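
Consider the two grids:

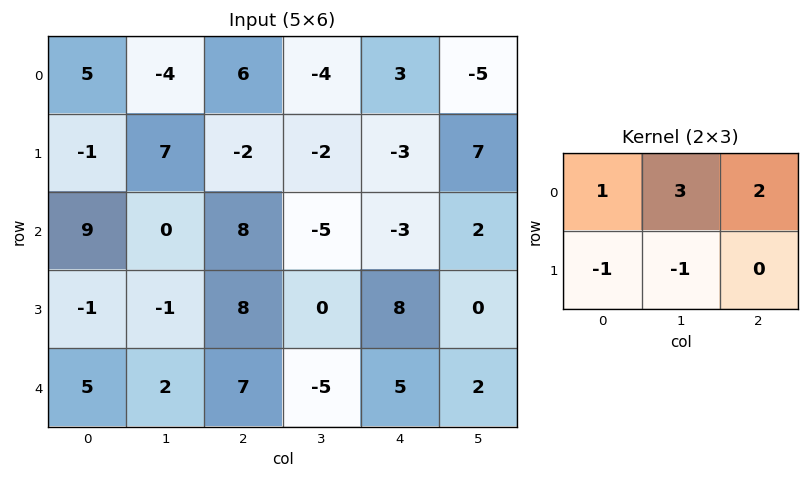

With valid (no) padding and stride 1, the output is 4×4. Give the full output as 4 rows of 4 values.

-1 1 4 0
7 -11 -17 11
27 7 -21 -18
5 14 22 24

Output[0,0]: The receptive field on the input at this output position is [5 -4 6 / -1 7 -2]. Elementwise product with the kernel and sum: 5·1 + -4·3 + 6·2 + -1·-1 + 7·-1.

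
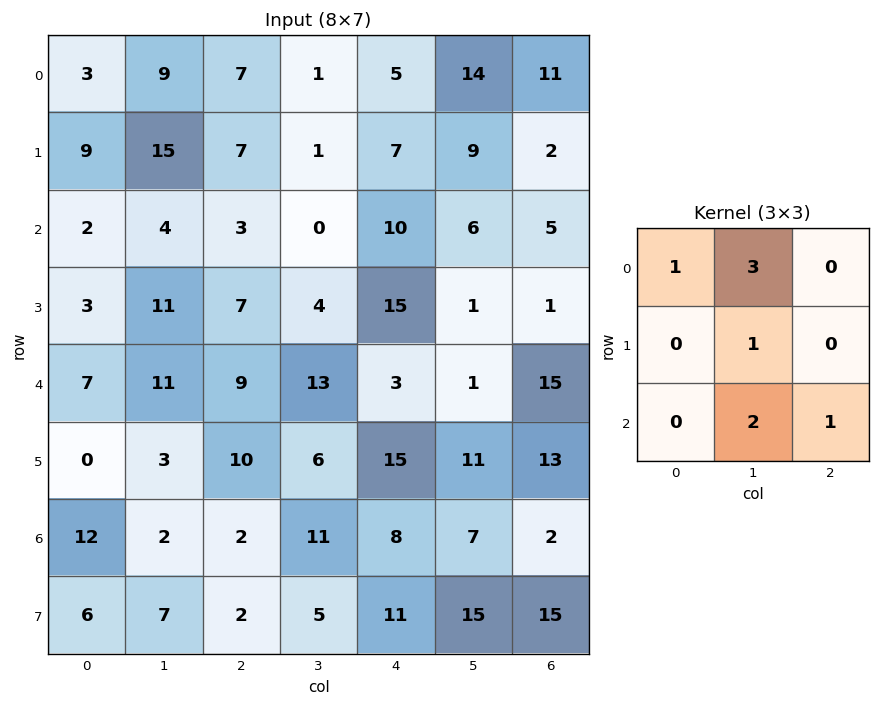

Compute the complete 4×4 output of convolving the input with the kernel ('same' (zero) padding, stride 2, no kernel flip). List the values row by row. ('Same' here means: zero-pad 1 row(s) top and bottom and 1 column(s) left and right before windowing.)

36 22 28 15
46 57 63 22
19 67 93 45
31 44 96 82

Output[0,0]: The receptive field on the zero-padded input at this output position is [0 0 0 / 0 3 9 / 0 9 15]. Elementwise product with the kernel and sum: 0·1 + 0·3 + 3·1 + 9·2 + 15·1.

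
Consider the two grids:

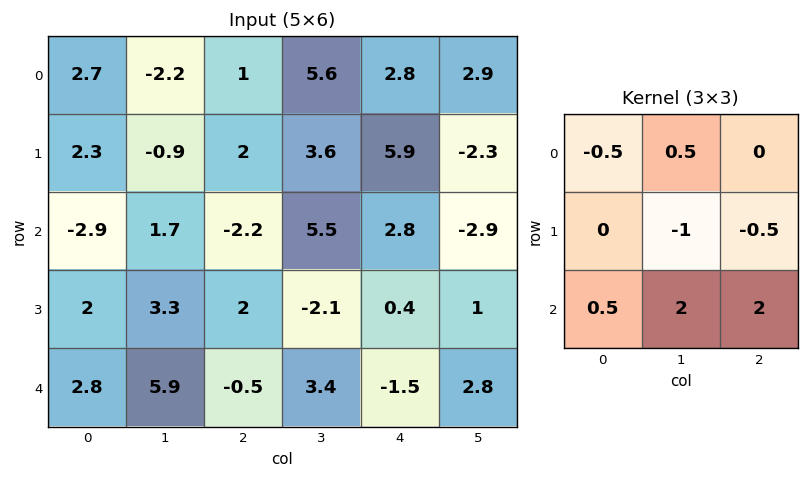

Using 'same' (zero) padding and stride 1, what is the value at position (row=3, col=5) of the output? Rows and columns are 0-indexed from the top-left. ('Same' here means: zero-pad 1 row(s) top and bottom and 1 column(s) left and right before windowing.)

1

The receptive field on the zero-padded input at this output position is [2.8 -2.9 0 / 0.4 1 0 / -1.5 2.8 0]. Elementwise product with the kernel and sum: 2.8·-0.5 + -2.9·0.5 + 1·-1 + 0·-0.5 + -1.5·0.5 + 2.8·2 + 0·2.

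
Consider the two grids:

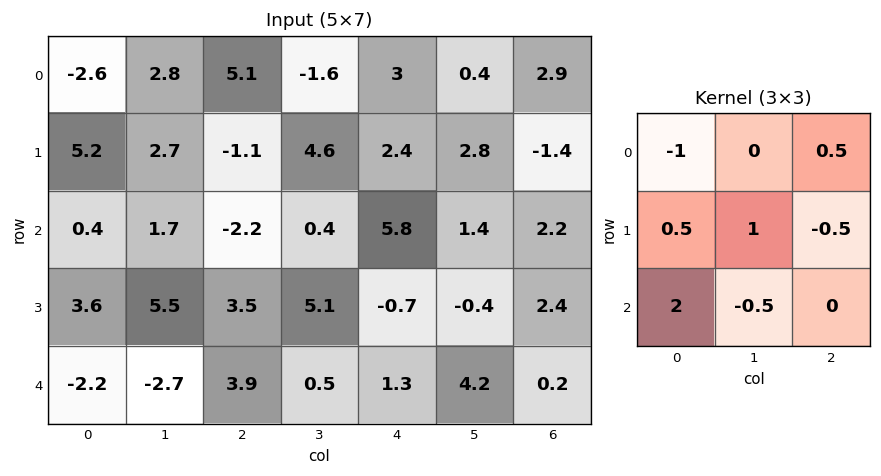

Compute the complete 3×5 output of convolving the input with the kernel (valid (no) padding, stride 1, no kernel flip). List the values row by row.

10.95 -1.15 -5.35 3 14.05
1.7 7.3 3.15 12.65 -1.1
1 -5.15 19.85 2.7 -6.15

Output[0,0]: The receptive field on the input at this output position is [-2.6 2.8 5.1 / 5.2 2.7 -1.1 / 0.4 1.7 -2.2]. Elementwise product with the kernel and sum: -2.6·-1 + 5.1·0.5 + 5.2·0.5 + 2.7·1 + -1.1·-0.5 + 0.4·2 + 1.7·-0.5.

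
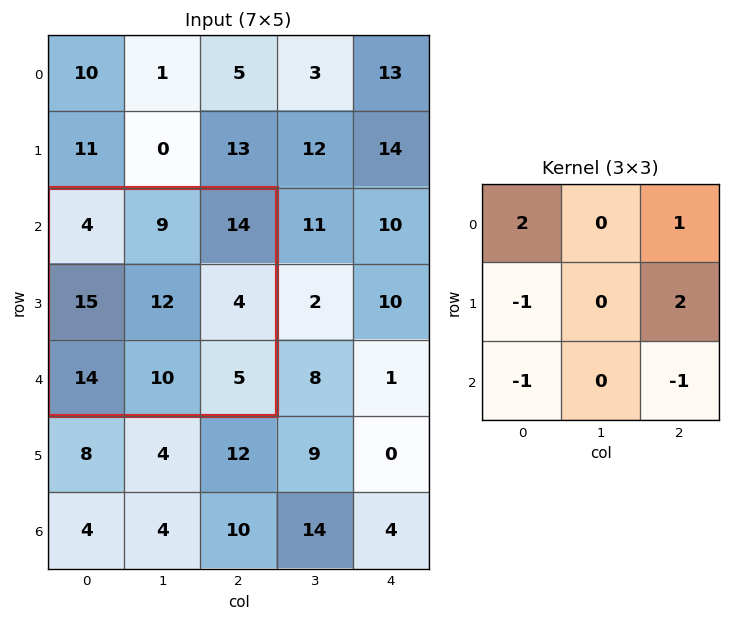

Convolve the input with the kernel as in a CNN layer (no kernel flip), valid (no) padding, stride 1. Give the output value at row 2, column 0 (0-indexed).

The receptive field on the input at this output position is [4 9 14 / 15 12 4 / 14 10 5]. Elementwise product with the kernel and sum: 4·2 + 14·1 + 15·-1 + 4·2 + 14·-1 + 5·-1.

-4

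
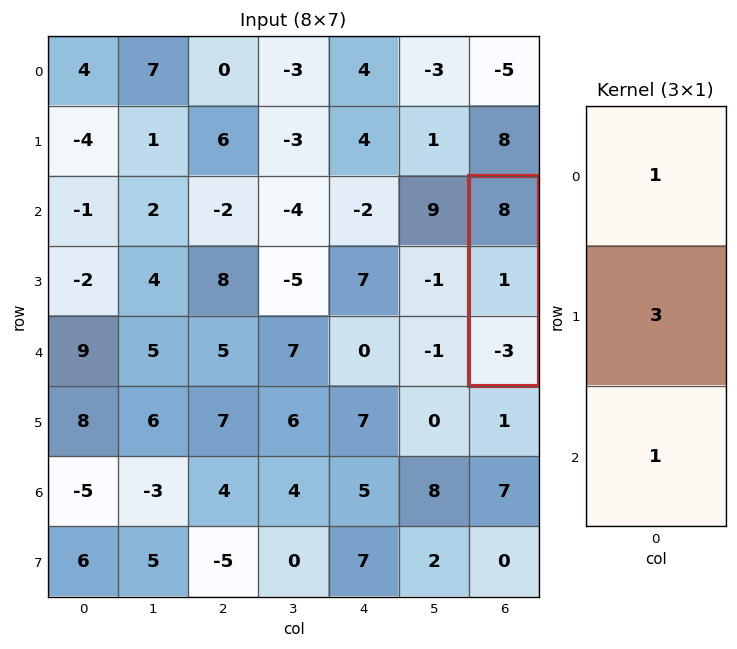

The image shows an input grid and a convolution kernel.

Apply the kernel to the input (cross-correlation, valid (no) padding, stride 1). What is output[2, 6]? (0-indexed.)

The receptive field on the input at this output position is [8 / 1 / -3]. Elementwise product with the kernel and sum: 8·1 + 1·3 + -3·1.

8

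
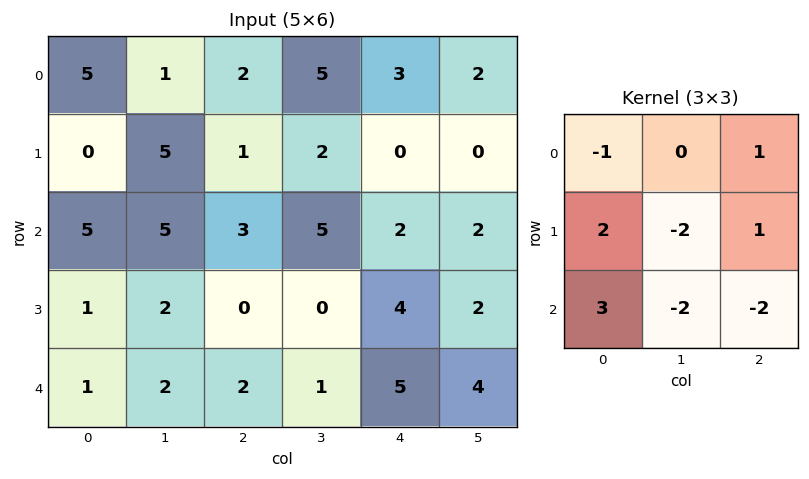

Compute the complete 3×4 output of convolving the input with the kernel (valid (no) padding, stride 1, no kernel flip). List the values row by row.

Output[0,0]: The receptive field on the input at this output position is [5 1 2 / 0 5 1 / 5 5 3]. Elementwise product with the kernel and sum: 5·-1 + 2·1 + 0·2 + 5·-2 + 1·1 + 5·3 + 5·-2 + 3·-2.
Output[0,1]: The receptive field on the input at this output position is [1 2 5 / 5 1 2 / 5 3 5]. Elementwise product with the kernel and sum: 1·-1 + 5·1 + 5·2 + 1·-2 + 2·1 + 5·3 + 3·-2 + 5·-2.

-13 13 -6 8
3 12 -11 -6
-9 4 -3 -24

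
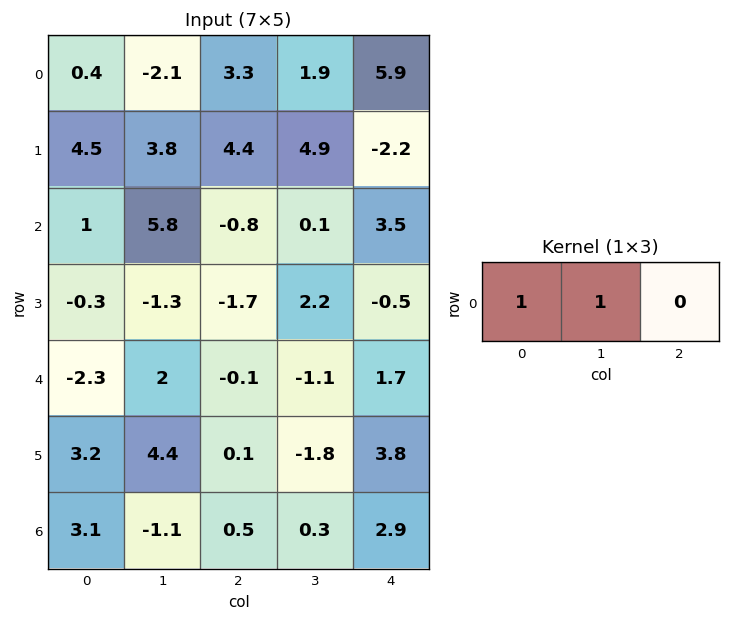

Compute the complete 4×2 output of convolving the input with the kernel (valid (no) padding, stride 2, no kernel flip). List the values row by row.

-1.7 5.2
6.8 -0.7
-0.3 -1.2
2 0.8

Output[0,0]: The receptive field on the input at this output position is [0.4 -2.1 3.3]. Elementwise product with the kernel and sum: 0.4·1 + -2.1·1.
Output[0,1]: The receptive field on the input at this output position is [3.3 1.9 5.9]. Elementwise product with the kernel and sum: 3.3·1 + 1.9·1.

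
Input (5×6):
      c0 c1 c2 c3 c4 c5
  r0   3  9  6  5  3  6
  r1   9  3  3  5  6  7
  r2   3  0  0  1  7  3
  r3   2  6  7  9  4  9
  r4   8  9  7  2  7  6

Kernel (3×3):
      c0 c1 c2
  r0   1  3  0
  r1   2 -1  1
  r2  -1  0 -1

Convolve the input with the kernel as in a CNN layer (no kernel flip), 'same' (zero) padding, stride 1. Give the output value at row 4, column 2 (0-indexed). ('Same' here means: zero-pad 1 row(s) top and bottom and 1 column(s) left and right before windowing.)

40

The receptive field on the zero-padded input at this output position is [6 7 9 / 9 7 2 / 0 0 0]. Elementwise product with the kernel and sum: 6·1 + 7·3 + 9·2 + 7·-1 + 2·1 + 0·-1 + 0·-1.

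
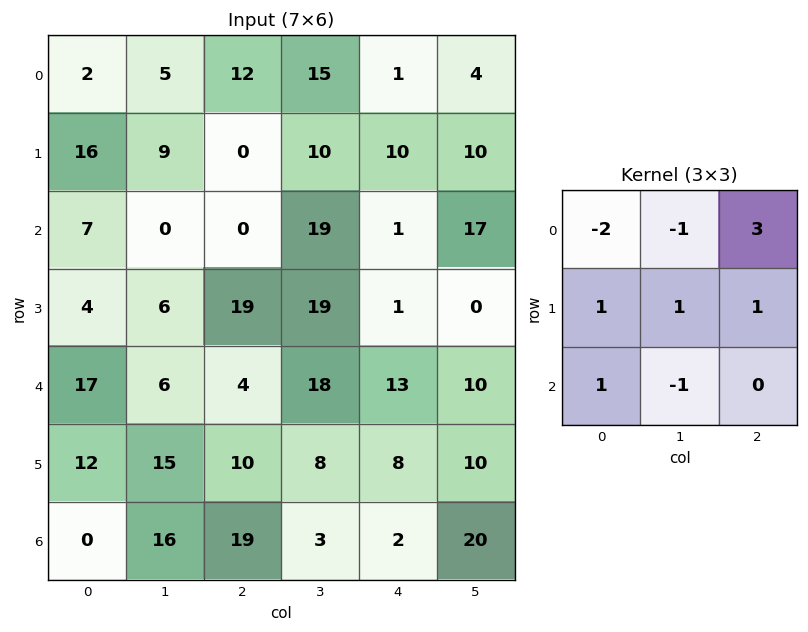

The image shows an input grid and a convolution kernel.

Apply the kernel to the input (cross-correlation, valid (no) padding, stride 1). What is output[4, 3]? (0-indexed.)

The receptive field on the input at this output position is [18 13 10 / 8 8 10 / 3 2 20]. Elementwise product with the kernel and sum: 18·-2 + 13·-1 + 10·3 + 8·1 + 8·1 + 10·1 + 3·1 + 2·-1.

8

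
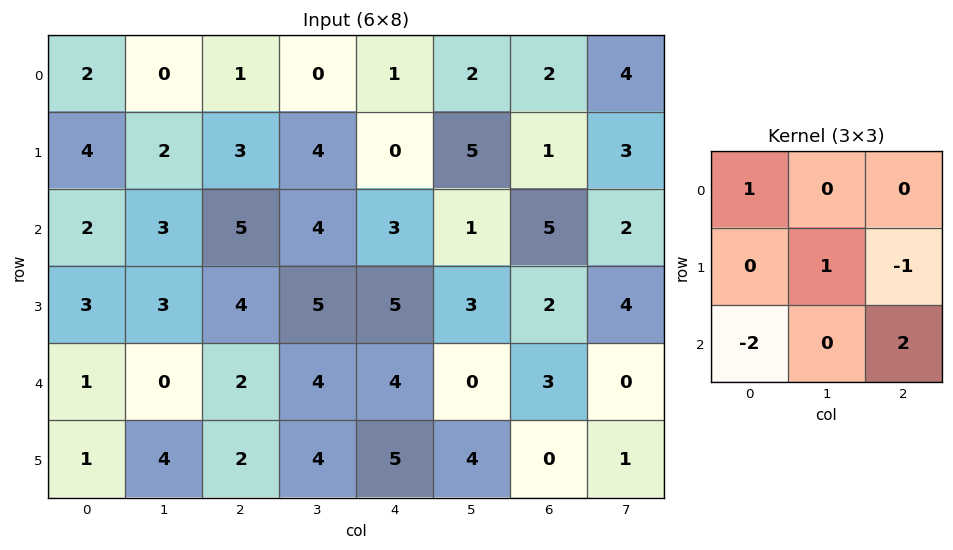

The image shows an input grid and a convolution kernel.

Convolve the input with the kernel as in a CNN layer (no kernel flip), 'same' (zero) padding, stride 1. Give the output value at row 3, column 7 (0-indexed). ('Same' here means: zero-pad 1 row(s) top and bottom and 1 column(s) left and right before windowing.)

The receptive field on the zero-padded input at this output position is [5 2 0 / 2 4 0 / 3 0 0]. Elementwise product with the kernel and sum: 5·1 + 4·1 + 0·-1 + 3·-2 + 0·2.

3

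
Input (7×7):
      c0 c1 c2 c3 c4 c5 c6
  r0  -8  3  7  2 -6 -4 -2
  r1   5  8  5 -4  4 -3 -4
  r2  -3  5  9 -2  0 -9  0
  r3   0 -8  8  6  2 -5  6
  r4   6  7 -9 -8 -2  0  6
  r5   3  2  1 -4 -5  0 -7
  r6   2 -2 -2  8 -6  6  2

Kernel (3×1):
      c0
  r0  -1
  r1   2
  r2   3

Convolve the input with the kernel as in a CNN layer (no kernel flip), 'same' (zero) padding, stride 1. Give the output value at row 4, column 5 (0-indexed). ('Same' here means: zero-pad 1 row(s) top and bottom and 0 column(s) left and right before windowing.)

5

The receptive field on the zero-padded input at this output position is [-5 / 0 / 0]. Elementwise product with the kernel and sum: -5·-1 + 0·2 + 0·3.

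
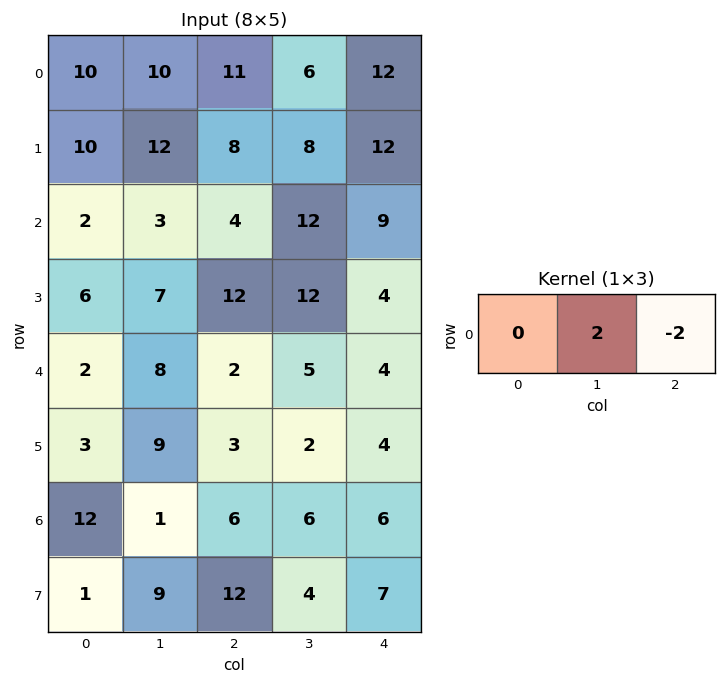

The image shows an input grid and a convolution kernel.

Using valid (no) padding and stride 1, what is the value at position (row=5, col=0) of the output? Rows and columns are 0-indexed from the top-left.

The receptive field on the input at this output position is [3 9 3]. Elementwise product with the kernel and sum: 9·2 + 3·-2.

12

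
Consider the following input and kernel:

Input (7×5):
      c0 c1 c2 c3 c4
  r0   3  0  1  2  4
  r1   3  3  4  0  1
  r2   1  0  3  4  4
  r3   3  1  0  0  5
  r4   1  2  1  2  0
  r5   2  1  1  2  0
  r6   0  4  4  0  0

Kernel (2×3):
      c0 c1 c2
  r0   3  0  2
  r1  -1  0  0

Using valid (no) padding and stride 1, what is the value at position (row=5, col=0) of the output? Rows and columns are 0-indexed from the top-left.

8

The receptive field on the input at this output position is [2 1 1 / 0 4 4]. Elementwise product with the kernel and sum: 2·3 + 1·2 + 0·-1.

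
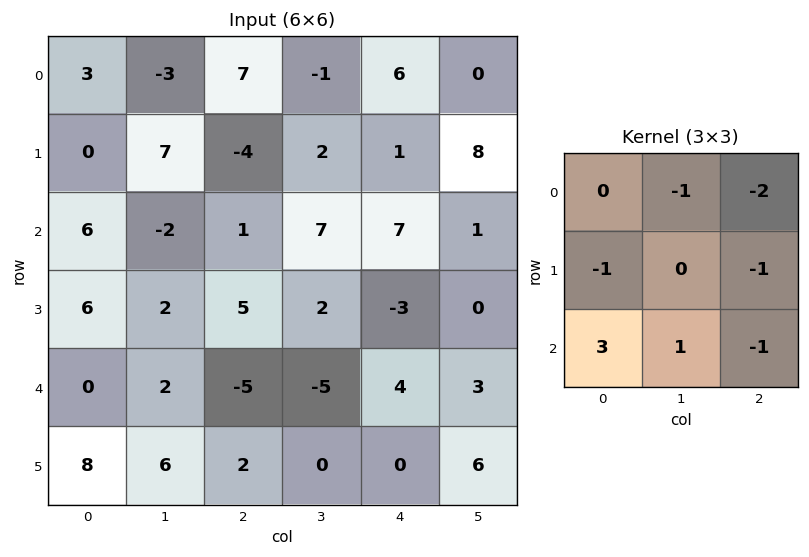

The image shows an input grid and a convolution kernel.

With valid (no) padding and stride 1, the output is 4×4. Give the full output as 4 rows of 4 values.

Output[0,0]: The receptive field on the input at this output position is [3 -3 7 / 0 7 -4 / 6 -2 1]. Elementwise product with the kernel and sum: -3·-1 + 7·-2 + 0·-1 + -4·-1 + 6·3 + -2·1 + 1·-1.

8 -26 -5 11
9 4 8 -22
-4 -13 -47 -25
21 14 11 -1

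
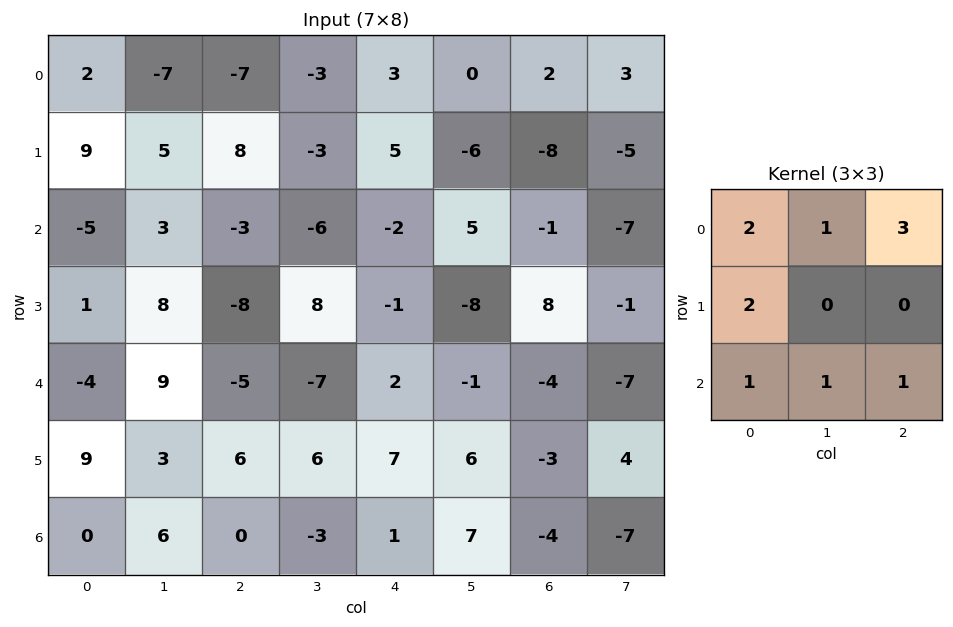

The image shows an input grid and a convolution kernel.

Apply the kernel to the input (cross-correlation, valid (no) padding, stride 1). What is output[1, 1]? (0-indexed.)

The receptive field on the input at this output position is [5 8 -3 / 3 -3 -6 / 8 -8 8]. Elementwise product with the kernel and sum: 5·2 + 8·1 + -3·3 + 3·2 + 8·1 + -8·1 + 8·1.

23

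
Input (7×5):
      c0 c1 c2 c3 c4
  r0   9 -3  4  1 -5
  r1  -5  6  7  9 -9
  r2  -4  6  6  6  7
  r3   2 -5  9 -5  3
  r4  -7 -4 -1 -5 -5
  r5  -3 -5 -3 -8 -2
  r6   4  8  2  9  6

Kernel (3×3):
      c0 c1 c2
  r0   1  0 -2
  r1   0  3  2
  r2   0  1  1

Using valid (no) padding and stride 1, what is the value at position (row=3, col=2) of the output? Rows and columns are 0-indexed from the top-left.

-32

The receptive field on the input at this output position is [9 -5 3 / -1 -5 -5 / -3 -8 -2]. Elementwise product with the kernel and sum: 9·1 + 3·-2 + -5·3 + -5·2 + -8·1 + -2·1.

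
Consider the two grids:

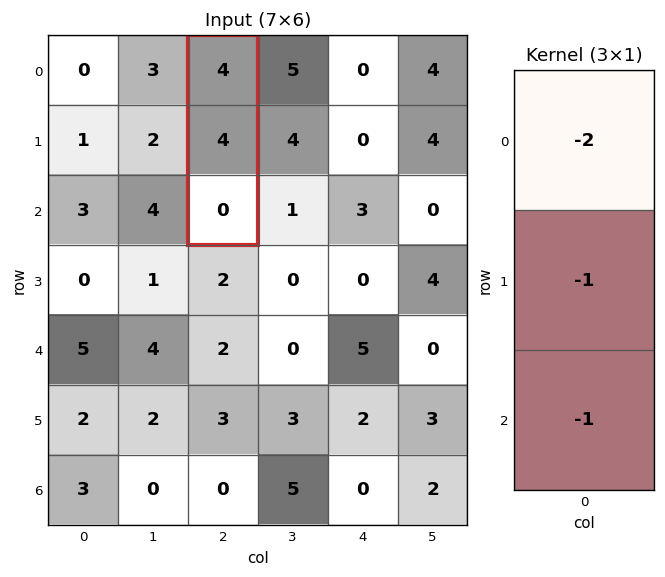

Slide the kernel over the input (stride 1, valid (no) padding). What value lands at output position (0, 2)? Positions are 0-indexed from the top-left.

The receptive field on the input at this output position is [4 / 4 / 0]. Elementwise product with the kernel and sum: 4·-2 + 4·-1 + 0·-1.

-12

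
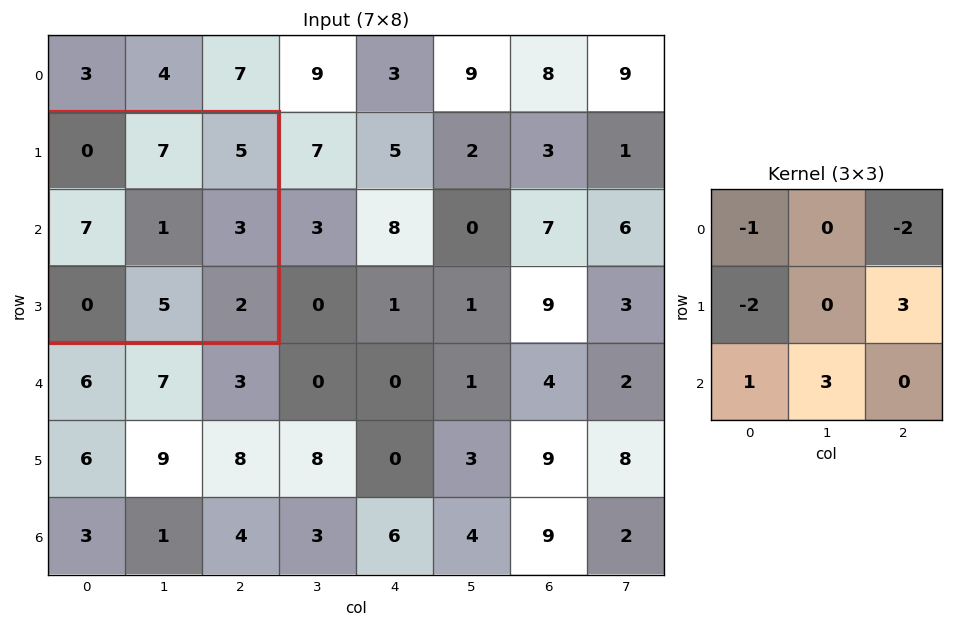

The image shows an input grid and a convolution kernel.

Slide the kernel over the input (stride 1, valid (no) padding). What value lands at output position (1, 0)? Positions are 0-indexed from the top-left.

0

The receptive field on the input at this output position is [0 7 5 / 7 1 3 / 0 5 2]. Elementwise product with the kernel and sum: 0·-1 + 5·-2 + 7·-2 + 3·3 + 0·1 + 5·3.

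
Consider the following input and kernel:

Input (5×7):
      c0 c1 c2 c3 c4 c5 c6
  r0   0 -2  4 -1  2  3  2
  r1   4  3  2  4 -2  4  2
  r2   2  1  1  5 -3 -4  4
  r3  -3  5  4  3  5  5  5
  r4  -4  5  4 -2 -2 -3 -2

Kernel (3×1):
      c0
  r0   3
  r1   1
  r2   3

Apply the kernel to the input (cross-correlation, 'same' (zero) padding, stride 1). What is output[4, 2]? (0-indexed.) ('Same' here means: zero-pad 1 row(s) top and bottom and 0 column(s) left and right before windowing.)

The receptive field on the zero-padded input at this output position is [4 / 4 / 0]. Elementwise product with the kernel and sum: 4·3 + 4·1 + 0·3.

16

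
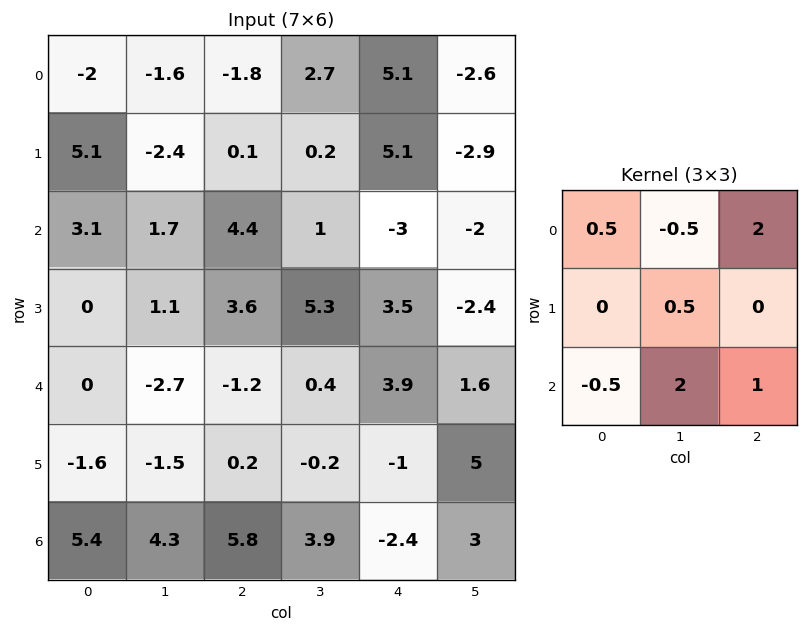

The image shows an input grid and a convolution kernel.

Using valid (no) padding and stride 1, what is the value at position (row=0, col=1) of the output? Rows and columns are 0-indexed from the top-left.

The receptive field on the input at this output position is [-1.6 -1.8 2.7 / -2.4 0.1 0.2 / 1.7 4.4 1]. Elementwise product with the kernel and sum: -1.6·0.5 + -1.8·-0.5 + 2.7·2 + 0.1·0.5 + 1.7·-0.5 + 4.4·2 + 1·1.

14.5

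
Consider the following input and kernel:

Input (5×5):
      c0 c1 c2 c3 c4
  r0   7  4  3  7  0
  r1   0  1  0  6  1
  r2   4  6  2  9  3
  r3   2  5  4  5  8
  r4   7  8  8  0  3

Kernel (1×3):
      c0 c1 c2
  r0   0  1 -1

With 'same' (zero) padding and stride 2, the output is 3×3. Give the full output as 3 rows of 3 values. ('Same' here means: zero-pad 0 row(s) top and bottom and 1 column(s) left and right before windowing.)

3 -4 0
-2 -7 3
-1 8 3

Output[0,0]: The receptive field on the zero-padded input at this output position is [0 7 4]. Elementwise product with the kernel and sum: 7·1 + 4·-1.
Output[0,1]: The receptive field on the zero-padded input at this output position is [4 3 7]. Elementwise product with the kernel and sum: 3·1 + 7·-1.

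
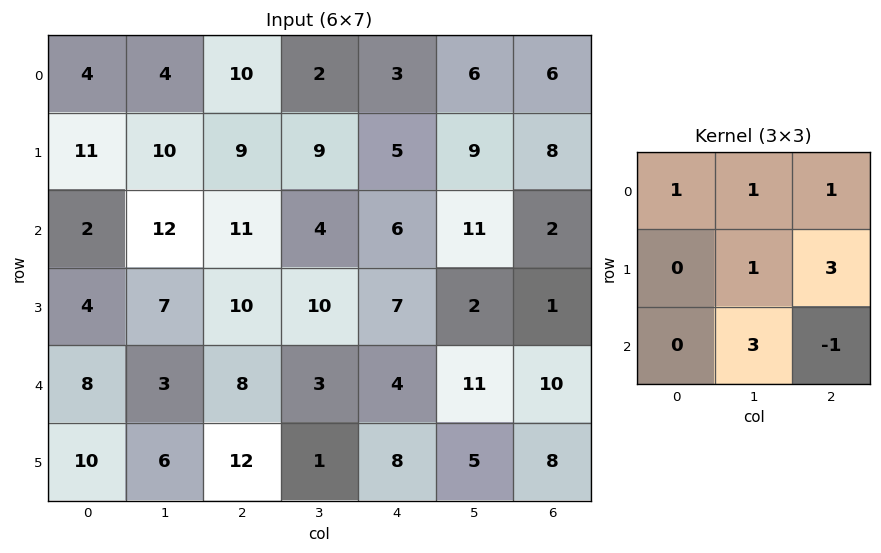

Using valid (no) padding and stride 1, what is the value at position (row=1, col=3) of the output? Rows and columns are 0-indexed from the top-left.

The receptive field on the input at this output position is [9 5 9 / 4 6 11 / 10 7 2]. Elementwise product with the kernel and sum: 9·1 + 5·1 + 9·1 + 6·1 + 11·3 + 7·3 + 2·-1.

81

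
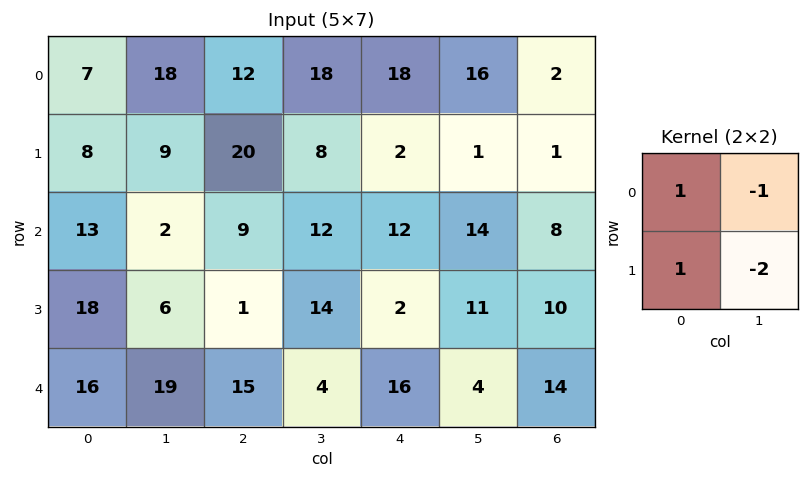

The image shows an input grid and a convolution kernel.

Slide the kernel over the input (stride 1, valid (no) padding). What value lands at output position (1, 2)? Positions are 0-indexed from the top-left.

-3

The receptive field on the input at this output position is [20 8 / 9 12]. Elementwise product with the kernel and sum: 20·1 + 8·-1 + 9·1 + 12·-2.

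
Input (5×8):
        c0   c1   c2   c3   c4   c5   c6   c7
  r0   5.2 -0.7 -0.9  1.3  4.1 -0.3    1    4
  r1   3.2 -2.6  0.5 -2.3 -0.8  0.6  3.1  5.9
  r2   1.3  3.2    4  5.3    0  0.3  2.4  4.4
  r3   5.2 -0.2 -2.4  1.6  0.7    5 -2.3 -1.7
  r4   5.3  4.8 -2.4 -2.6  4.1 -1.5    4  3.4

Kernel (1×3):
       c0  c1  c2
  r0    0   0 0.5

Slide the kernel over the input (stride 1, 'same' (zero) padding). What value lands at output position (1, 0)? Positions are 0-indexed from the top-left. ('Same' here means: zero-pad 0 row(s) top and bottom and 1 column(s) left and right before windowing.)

The receptive field on the zero-padded input at this output position is [0 3.2 -2.6]. Elementwise product with the kernel and sum: -2.6·0.5.

-1.3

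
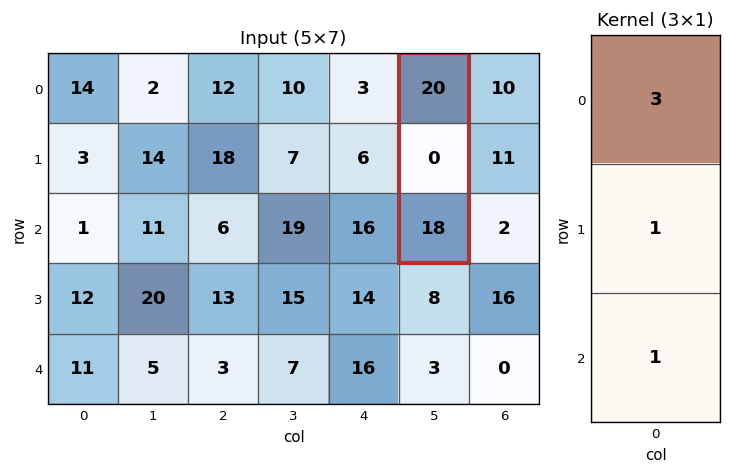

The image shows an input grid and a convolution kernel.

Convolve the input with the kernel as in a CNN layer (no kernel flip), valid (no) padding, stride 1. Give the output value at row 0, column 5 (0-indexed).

The receptive field on the input at this output position is [20 / 0 / 18]. Elementwise product with the kernel and sum: 20·3 + 0·1 + 18·1.

78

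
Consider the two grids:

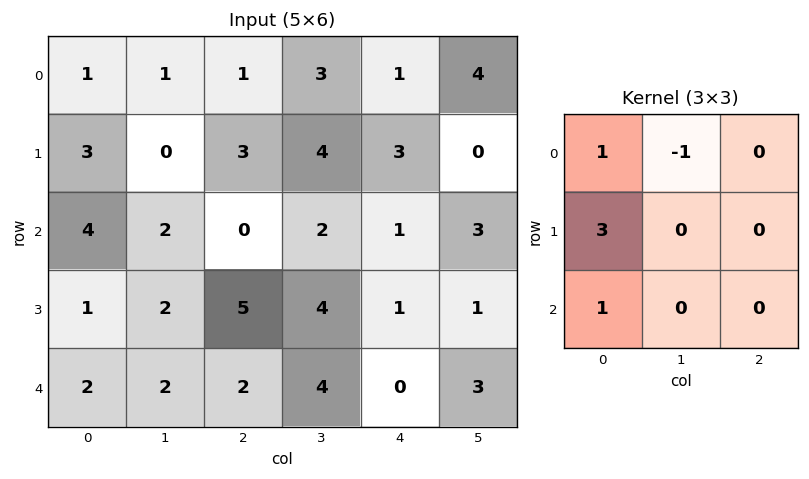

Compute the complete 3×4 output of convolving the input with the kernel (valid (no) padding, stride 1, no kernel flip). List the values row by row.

Output[0,0]: The receptive field on the input at this output position is [1 1 1 / 3 0 3 / 4 2 0]. Elementwise product with the kernel and sum: 1·1 + 1·-1 + 3·3 + 4·1.
Output[0,1]: The receptive field on the input at this output position is [1 1 3 / 0 3 4 / 2 0 2]. Elementwise product with the kernel and sum: 1·1 + 1·-1 + 0·3 + 2·1.

13 2 7 16
16 5 4 11
7 10 15 17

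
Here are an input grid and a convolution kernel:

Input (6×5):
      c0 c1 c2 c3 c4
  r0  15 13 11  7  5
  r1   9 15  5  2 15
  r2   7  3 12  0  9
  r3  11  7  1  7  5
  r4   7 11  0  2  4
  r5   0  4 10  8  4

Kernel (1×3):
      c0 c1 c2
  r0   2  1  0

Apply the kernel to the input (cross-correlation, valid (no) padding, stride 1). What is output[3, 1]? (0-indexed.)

The receptive field on the input at this output position is [7 1 7]. Elementwise product with the kernel and sum: 7·2 + 1·1.

15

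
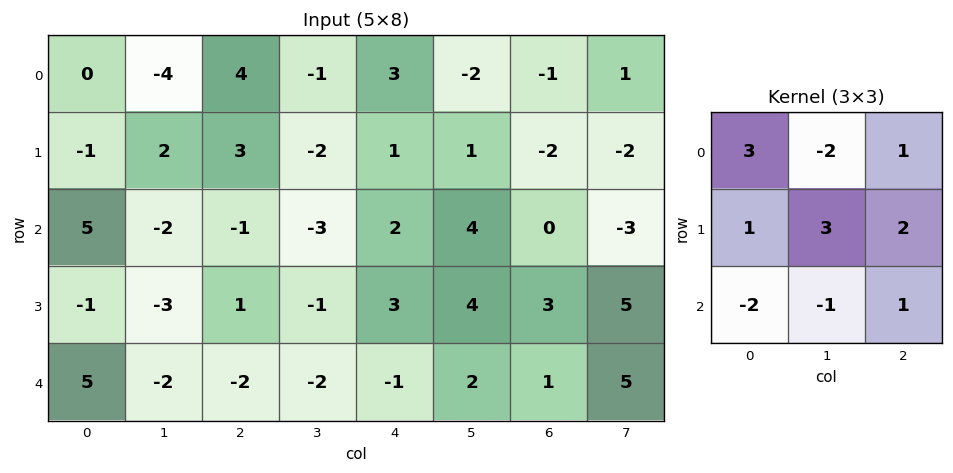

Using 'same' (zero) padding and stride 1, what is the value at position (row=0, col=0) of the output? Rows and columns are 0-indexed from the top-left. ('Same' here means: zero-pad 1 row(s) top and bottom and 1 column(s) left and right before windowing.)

The receptive field on the zero-padded input at this output position is [0 0 0 / 0 0 -4 / 0 -1 2]. Elementwise product with the kernel and sum: 0·3 + 0·-2 + 0·1 + 0·1 + 0·3 + -4·2 + 0·-2 + -1·-1 + 2·1.

-5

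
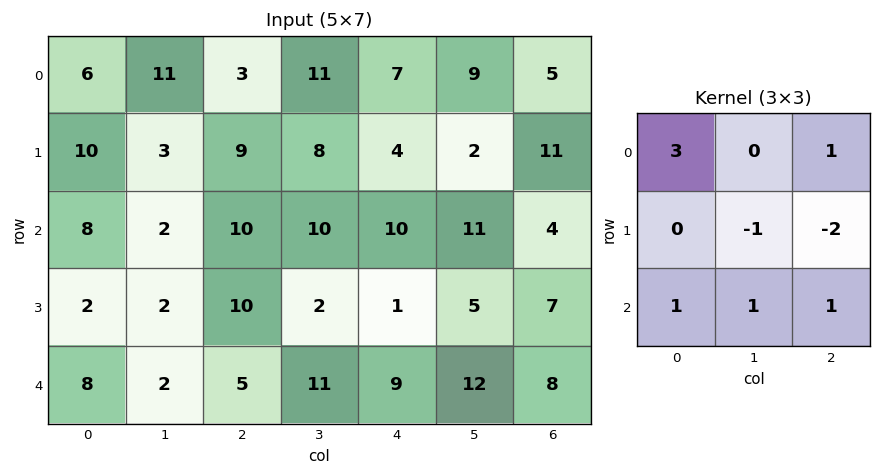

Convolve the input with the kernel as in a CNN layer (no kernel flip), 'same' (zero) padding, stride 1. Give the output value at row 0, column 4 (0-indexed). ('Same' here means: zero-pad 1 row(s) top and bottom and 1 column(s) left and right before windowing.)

The receptive field on the zero-padded input at this output position is [0 0 0 / 11 7 9 / 8 4 2]. Elementwise product with the kernel and sum: 0·3 + 0·1 + 7·-1 + 9·-2 + 8·1 + 4·1 + 2·1.

-11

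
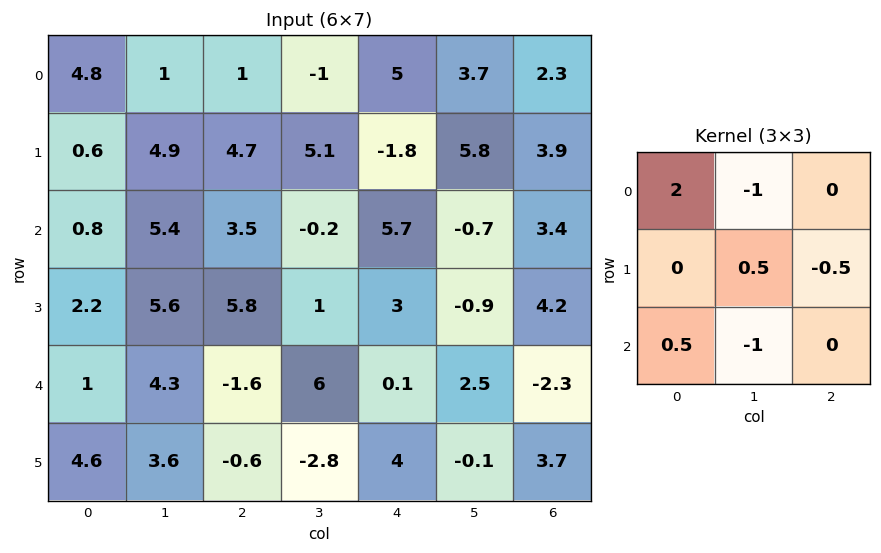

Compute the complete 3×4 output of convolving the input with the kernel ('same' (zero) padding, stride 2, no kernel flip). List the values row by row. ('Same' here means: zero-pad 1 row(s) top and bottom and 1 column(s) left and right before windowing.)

1.3 -1.25 5 0.15
-5.1 3.95 12.7 4.75
-8.45 4 -7.6 -10.9

Output[0,0]: The receptive field on the zero-padded input at this output position is [0 0 0 / 0 4.8 1 / 0 0.6 4.9]. Elementwise product with the kernel and sum: 0·2 + 0·-1 + 4.8·0.5 + 1·-0.5 + 0·0.5 + 0.6·-1.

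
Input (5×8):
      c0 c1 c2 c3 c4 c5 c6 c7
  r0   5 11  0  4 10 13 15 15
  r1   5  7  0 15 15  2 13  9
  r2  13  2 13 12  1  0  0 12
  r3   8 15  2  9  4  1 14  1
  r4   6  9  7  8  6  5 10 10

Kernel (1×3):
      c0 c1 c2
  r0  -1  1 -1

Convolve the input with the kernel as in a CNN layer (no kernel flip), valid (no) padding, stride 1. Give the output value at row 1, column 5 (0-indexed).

2

The receptive field on the input at this output position is [2 13 9]. Elementwise product with the kernel and sum: 2·-1 + 13·1 + 9·-1.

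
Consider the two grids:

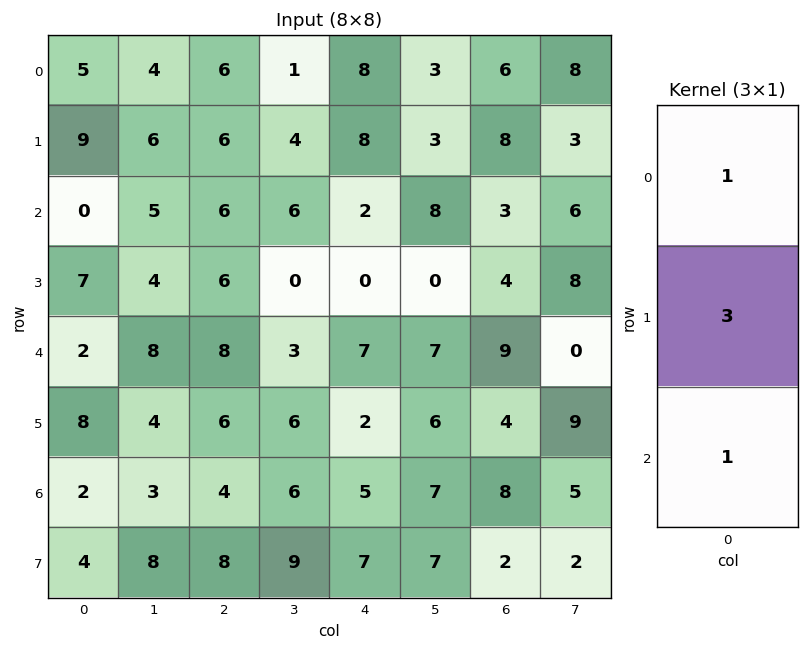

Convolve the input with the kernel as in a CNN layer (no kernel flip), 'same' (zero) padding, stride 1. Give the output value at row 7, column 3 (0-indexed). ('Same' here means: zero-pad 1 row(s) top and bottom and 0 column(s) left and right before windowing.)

33

The receptive field on the zero-padded input at this output position is [6 / 9 / 0]. Elementwise product with the kernel and sum: 6·1 + 9·3 + 0·1.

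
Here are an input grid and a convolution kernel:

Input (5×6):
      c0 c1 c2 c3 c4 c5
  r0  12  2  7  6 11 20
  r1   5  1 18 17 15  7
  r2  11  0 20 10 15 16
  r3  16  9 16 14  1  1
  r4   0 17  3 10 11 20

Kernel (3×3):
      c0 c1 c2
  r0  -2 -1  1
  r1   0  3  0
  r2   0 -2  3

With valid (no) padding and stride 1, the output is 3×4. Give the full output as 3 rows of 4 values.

44 39 67 60
37 67 -33 4
0 62 20 22

Output[0,0]: The receptive field on the input at this output position is [12 2 7 / 5 1 18 / 11 0 20]. Elementwise product with the kernel and sum: 12·-2 + 2·-1 + 7·1 + 1·3 + 0·-2 + 20·3.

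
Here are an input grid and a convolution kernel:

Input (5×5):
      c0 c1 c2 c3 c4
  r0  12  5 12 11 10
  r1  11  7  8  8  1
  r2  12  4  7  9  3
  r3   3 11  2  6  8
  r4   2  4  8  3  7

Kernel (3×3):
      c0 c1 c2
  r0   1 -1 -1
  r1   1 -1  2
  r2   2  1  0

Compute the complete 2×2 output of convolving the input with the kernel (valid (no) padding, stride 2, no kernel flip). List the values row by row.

Output[0,0]: The receptive field on the input at this output position is [12 5 12 / 11 7 8 / 12 4 7]. Elementwise product with the kernel and sum: 12·1 + 5·-1 + 12·-1 + 11·1 + 7·-1 + 8·2 + 12·2 + 4·1.

43 16
5 26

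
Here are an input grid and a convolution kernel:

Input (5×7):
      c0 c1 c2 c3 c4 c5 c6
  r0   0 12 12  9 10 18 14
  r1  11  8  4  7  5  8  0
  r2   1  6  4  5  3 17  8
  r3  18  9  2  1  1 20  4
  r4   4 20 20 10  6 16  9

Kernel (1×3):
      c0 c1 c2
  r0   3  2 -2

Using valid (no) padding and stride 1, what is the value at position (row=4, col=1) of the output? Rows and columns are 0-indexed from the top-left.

The receptive field on the input at this output position is [20 20 10]. Elementwise product with the kernel and sum: 20·3 + 20·2 + 10·-2.

80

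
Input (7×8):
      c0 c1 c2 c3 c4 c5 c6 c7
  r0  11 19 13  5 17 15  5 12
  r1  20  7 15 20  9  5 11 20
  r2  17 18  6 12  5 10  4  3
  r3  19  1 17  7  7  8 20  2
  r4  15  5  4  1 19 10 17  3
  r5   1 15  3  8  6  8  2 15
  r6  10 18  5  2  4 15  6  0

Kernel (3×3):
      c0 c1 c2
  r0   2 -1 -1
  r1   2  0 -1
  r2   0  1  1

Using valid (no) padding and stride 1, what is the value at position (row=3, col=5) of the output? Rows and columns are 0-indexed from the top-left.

The receptive field on the input at this output position is [8 20 2 / 10 17 3 / 8 2 15]. Elementwise product with the kernel and sum: 8·2 + 20·-1 + 2·-1 + 10·2 + 3·-1 + 2·1 + 15·1.

28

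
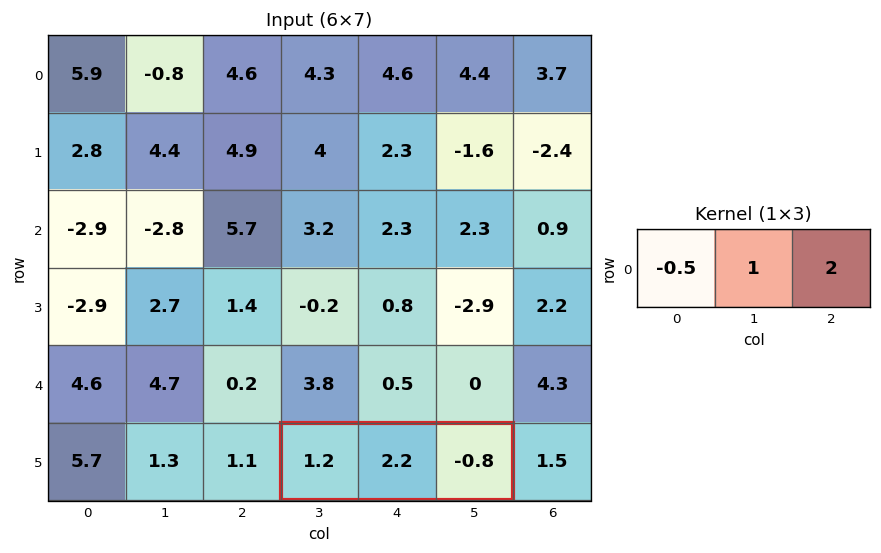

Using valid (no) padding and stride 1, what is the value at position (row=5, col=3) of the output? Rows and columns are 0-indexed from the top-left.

The receptive field on the input at this output position is [1.2 2.2 -0.8]. Elementwise product with the kernel and sum: 1.2·-0.5 + 2.2·1 + -0.8·2.

0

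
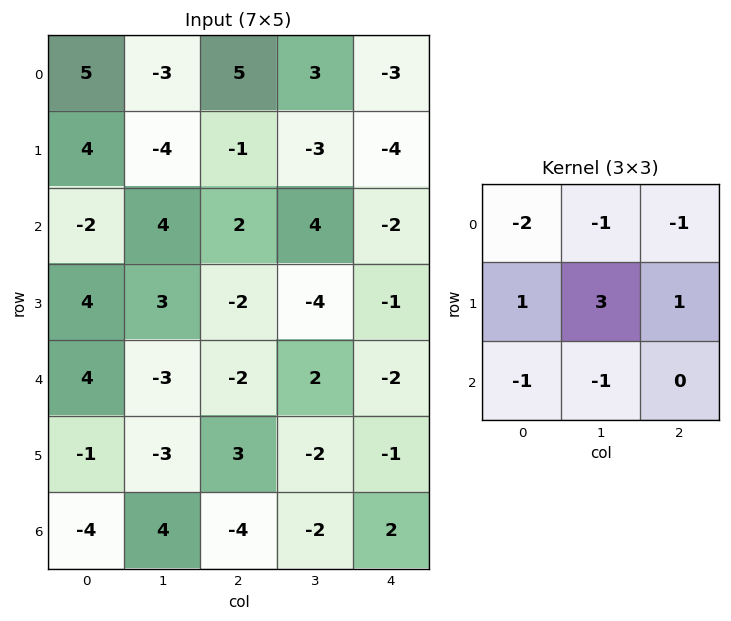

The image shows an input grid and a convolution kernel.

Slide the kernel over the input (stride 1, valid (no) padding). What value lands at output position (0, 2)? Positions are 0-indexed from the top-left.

-30

The receptive field on the input at this output position is [5 3 -3 / -1 -3 -4 / 2 4 -2]. Elementwise product with the kernel and sum: 5·-2 + 3·-1 + -3·-1 + -1·1 + -3·3 + -4·1 + 2·-1 + 4·-1.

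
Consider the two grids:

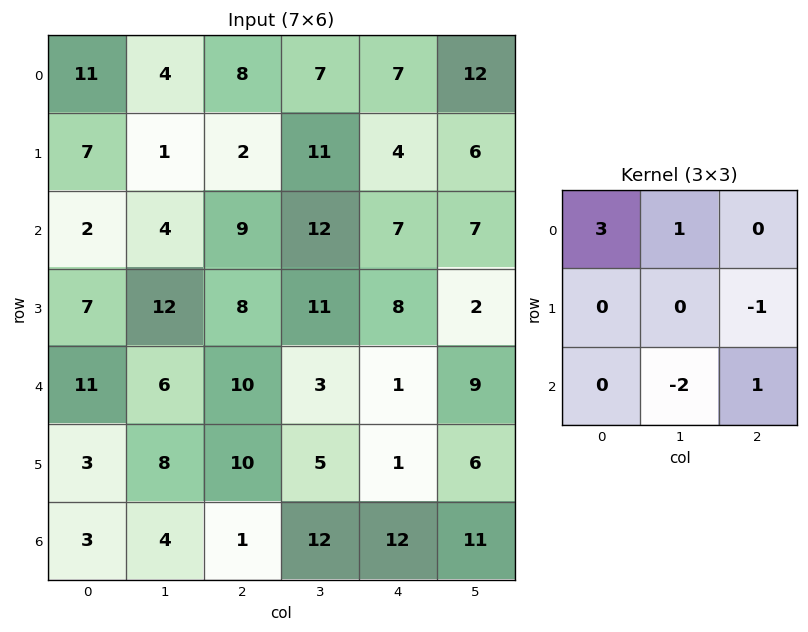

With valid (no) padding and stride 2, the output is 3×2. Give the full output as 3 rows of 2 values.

Output[0,0]: The receptive field on the input at this output position is [11 4 8 / 7 1 2 / 2 4 9]. Elementwise product with the kernel and sum: 11·3 + 4·1 + 2·-1 + 4·-2 + 9·1.
Output[0,1]: The receptive field on the input at this output position is [8 7 7 / 2 11 4 / 9 12 7]. Elementwise product with the kernel and sum: 8·3 + 7·1 + 4·-1 + 12·-2 + 7·1.

36 10
0 26
22 20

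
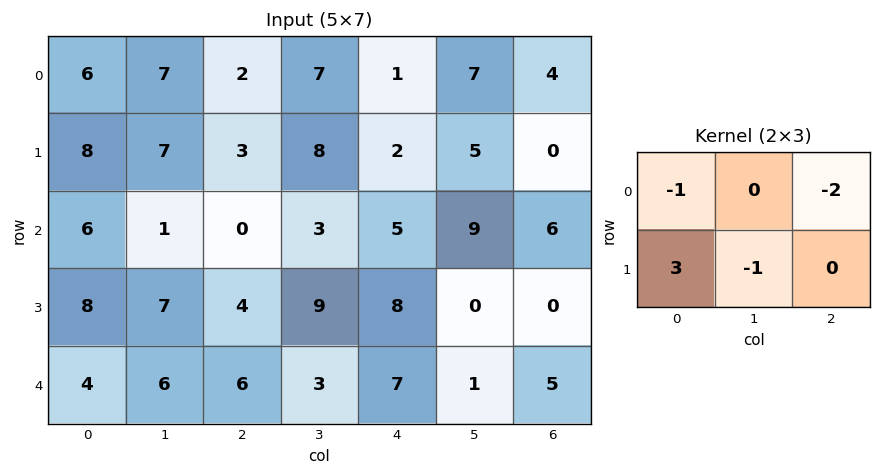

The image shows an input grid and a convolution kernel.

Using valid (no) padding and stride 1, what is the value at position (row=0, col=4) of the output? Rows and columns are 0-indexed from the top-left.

The receptive field on the input at this output position is [1 7 4 / 2 5 0]. Elementwise product with the kernel and sum: 1·-1 + 4·-2 + 2·3 + 5·-1.

-8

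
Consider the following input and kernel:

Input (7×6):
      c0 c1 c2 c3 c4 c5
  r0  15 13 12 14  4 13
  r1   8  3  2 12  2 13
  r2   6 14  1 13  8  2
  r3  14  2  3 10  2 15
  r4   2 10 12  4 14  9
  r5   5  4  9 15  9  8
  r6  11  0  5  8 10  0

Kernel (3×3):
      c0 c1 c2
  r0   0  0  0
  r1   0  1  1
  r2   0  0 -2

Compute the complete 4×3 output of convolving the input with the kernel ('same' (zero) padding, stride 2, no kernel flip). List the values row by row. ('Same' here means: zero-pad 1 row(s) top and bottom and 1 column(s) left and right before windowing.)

Output[0,0]: The receptive field on the zero-padded input at this output position is [0 0 0 / 0 15 13 / 0 8 3]. Elementwise product with the kernel and sum: 15·1 + 13·1 + 3·-2.
Output[0,1]: The receptive field on the zero-padded input at this output position is [0 0 0 / 13 12 14 / 3 2 12]. Elementwise product with the kernel and sum: 12·1 + 14·1 + 12·-2.

22 2 -9
16 -6 -20
4 -14 7
11 13 10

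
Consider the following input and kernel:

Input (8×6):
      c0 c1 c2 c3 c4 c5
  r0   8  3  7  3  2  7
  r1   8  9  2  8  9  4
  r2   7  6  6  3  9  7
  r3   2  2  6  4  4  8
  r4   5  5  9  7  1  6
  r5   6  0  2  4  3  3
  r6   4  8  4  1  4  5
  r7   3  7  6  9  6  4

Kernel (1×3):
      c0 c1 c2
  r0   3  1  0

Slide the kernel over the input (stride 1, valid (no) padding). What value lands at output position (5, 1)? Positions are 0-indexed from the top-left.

2

The receptive field on the input at this output position is [0 2 4]. Elementwise product with the kernel and sum: 0·3 + 2·1.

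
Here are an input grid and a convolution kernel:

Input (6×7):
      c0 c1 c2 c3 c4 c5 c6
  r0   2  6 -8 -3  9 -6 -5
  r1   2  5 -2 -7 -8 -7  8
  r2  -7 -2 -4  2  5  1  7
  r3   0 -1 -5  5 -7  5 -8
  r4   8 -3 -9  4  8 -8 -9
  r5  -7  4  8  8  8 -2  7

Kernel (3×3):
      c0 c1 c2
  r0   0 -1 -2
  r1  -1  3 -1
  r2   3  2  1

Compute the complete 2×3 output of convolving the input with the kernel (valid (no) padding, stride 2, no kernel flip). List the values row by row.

Output[0,0]: The receptive field on the input at this output position is [2 6 -8 / 2 5 -2 / -7 -2 -4]. Elementwise product with the kernel and sum: 6·-1 + -8·-2 + 2·-1 + 5·3 + -2·-1 + -7·3 + -2·2 + -4·1.

-4 -29 19
21 4 14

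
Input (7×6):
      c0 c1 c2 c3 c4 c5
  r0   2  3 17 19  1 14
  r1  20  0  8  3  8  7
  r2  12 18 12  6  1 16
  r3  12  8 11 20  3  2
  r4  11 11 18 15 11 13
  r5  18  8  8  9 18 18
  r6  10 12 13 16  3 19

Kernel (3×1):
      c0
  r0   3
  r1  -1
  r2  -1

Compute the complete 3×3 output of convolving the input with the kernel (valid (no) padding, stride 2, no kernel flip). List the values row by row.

Output[0,0]: The receptive field on the input at this output position is [2 / 20 / 12]. Elementwise product with the kernel and sum: 2·3 + 20·-1 + 12·-1.

-26 31 -6
13 7 -11
5 33 12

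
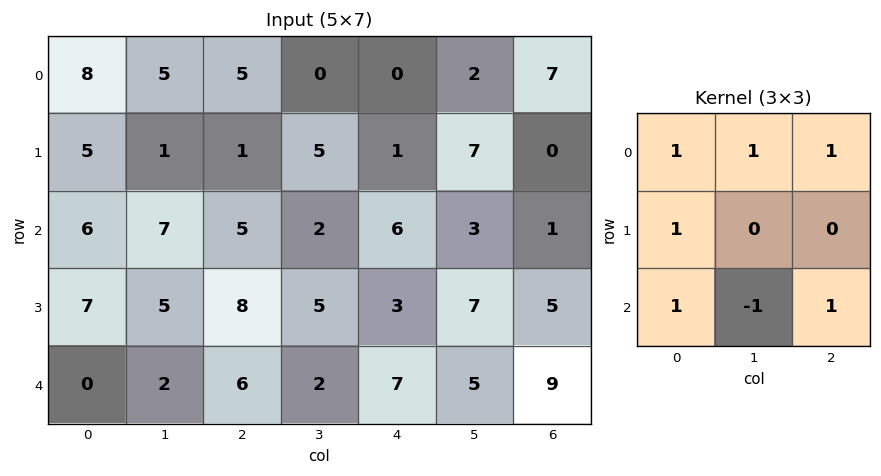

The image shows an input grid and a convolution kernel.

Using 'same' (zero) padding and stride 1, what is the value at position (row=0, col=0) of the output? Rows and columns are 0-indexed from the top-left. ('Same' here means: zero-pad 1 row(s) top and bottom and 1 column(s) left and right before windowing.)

-4

The receptive field on the zero-padded input at this output position is [0 0 0 / 0 8 5 / 0 5 1]. Elementwise product with the kernel and sum: 0·1 + 0·1 + 0·1 + 0·1 + 0·1 + 5·-1 + 1·1.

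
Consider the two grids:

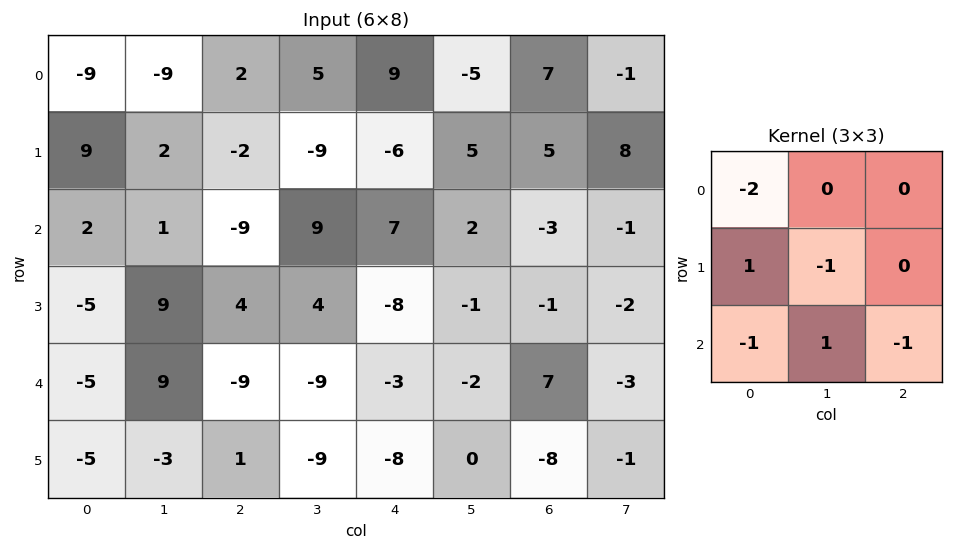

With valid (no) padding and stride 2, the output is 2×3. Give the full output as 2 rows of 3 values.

33 14 -31
5 21 -27

Output[0,0]: The receptive field on the input at this output position is [-9 -9 2 / 9 2 -2 / 2 1 -9]. Elementwise product with the kernel and sum: -9·-2 + 9·1 + 2·-1 + 2·-1 + 1·1 + -9·-1.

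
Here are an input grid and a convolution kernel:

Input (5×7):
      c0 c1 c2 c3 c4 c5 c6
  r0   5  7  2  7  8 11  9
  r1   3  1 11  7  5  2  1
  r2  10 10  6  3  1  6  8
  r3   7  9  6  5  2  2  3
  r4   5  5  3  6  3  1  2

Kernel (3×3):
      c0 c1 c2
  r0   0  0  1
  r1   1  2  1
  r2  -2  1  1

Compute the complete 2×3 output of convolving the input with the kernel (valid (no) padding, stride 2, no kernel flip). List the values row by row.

Output[0,0]: The receptive field on the input at this output position is [5 7 2 / 3 1 11 / 10 10 6]. Elementwise product with the kernel and sum: 2·1 + 3·1 + 1·2 + 11·1 + 10·-2 + 10·1 + 6·1.
Output[0,1]: The receptive field on the input at this output position is [2 7 8 / 11 7 5 / 6 3 1]. Elementwise product with the kernel and sum: 8·1 + 11·1 + 7·2 + 5·1 + 6·-2 + 3·1 + 1·1.

14 30 31
35 22 14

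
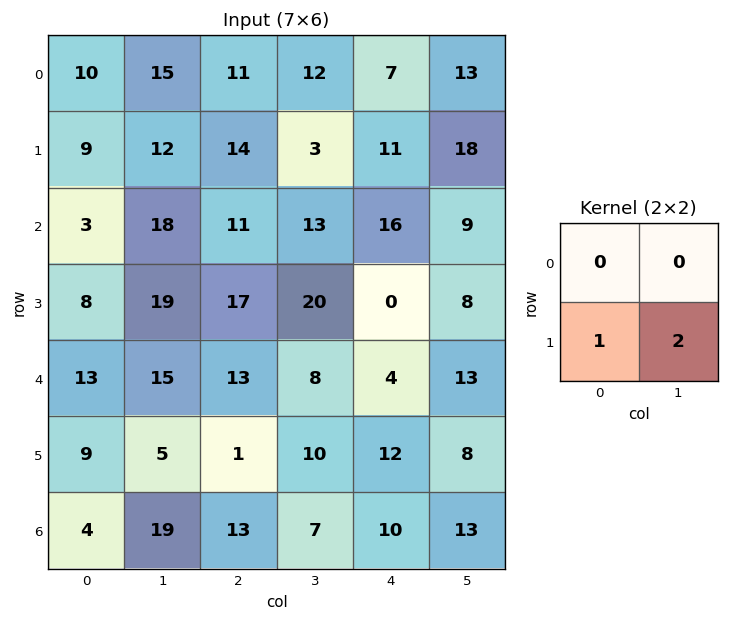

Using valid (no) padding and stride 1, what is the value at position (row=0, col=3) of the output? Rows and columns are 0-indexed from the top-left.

25

The receptive field on the input at this output position is [12 7 / 3 11]. Elementwise product with the kernel and sum: 3·1 + 11·2.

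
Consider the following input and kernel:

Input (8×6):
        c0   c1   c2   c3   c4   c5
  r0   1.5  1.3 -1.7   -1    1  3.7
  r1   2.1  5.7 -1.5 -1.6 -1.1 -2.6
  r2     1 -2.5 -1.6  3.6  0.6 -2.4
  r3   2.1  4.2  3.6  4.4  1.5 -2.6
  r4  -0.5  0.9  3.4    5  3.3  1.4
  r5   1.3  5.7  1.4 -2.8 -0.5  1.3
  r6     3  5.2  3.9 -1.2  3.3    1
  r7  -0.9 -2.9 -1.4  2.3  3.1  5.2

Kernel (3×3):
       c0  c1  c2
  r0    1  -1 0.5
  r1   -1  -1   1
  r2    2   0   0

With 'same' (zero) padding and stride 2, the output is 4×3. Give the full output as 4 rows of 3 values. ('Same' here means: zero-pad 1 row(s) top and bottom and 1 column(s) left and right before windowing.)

-0.2 10.8 0.5
-2.75 22.5 0.4
1.4 14.9 -10.9
3.75 -13.2 1.85

Output[0,0]: The receptive field on the zero-padded input at this output position is [0 0 0 / 0 1.5 1.3 / 0 2.1 5.7]. Elementwise product with the kernel and sum: 0·1 + 0·-1 + 0·0.5 + 0·-1 + 1.5·-1 + 1.3·1 + 0·2.
Output[0,1]: The receptive field on the zero-padded input at this output position is [0 0 0 / 1.3 -1.7 -1 / 5.7 -1.5 -1.6]. Elementwise product with the kernel and sum: 0·1 + 0·-1 + 0·0.5 + 1.3·-1 + -1.7·-1 + -1·1 + 5.7·2.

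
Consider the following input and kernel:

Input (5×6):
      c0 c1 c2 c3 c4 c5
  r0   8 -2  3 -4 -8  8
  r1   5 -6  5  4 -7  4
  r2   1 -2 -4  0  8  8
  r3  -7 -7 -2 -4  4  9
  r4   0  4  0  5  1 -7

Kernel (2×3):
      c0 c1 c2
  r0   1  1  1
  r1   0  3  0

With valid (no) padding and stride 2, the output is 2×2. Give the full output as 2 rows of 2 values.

-9 3
-26 -8

Output[0,0]: The receptive field on the input at this output position is [8 -2 3 / 5 -6 5]. Elementwise product with the kernel and sum: 8·1 + -2·1 + 3·1 + -6·3.
Output[0,1]: The receptive field on the input at this output position is [3 -4 -8 / 5 4 -7]. Elementwise product with the kernel and sum: 3·1 + -4·1 + -8·1 + 4·3.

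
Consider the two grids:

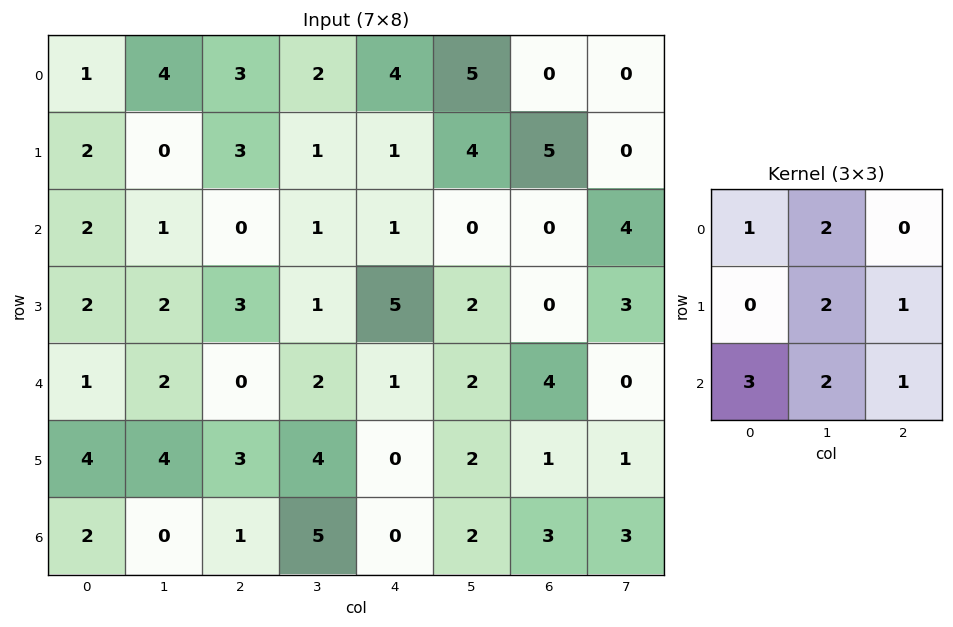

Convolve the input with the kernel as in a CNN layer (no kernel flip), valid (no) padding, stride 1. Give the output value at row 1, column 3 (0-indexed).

20

The receptive field on the input at this output position is [1 1 4 / 1 1 0 / 1 5 2]. Elementwise product with the kernel and sum: 1·1 + 1·2 + 1·2 + 0·1 + 1·3 + 5·2 + 2·1.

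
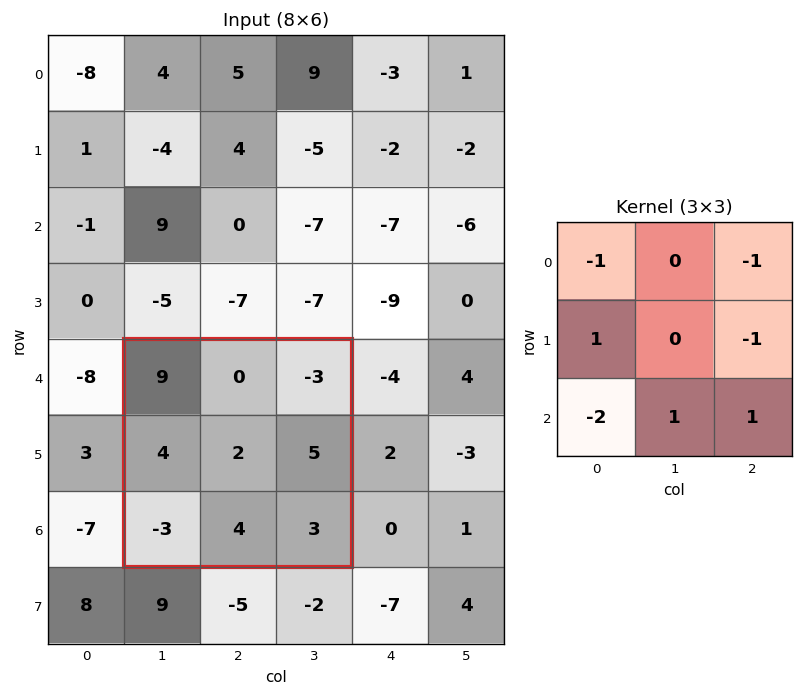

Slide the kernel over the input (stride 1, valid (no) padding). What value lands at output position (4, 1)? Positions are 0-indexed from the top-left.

6

The receptive field on the input at this output position is [9 0 -3 / 4 2 5 / -3 4 3]. Elementwise product with the kernel and sum: 9·-1 + -3·-1 + 4·1 + 5·-1 + -3·-2 + 4·1 + 3·1.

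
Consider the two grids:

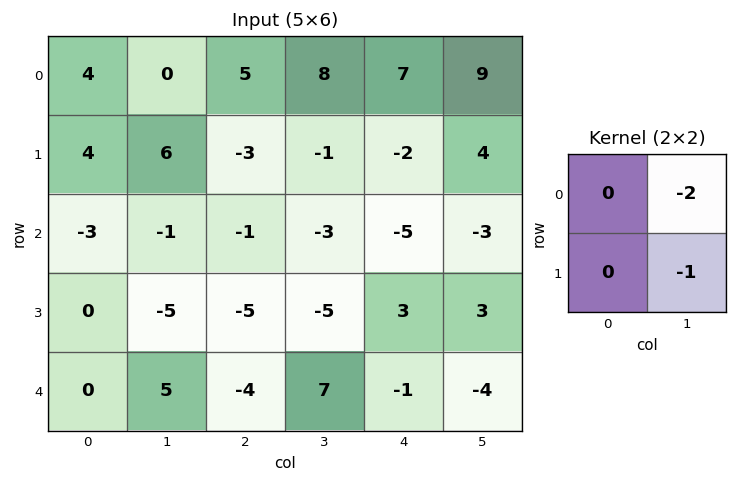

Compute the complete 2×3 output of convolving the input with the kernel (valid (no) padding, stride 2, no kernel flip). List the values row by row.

Output[0,0]: The receptive field on the input at this output position is [4 0 / 4 6]. Elementwise product with the kernel and sum: 0·-2 + 6·-1.

-6 -15 -22
7 11 3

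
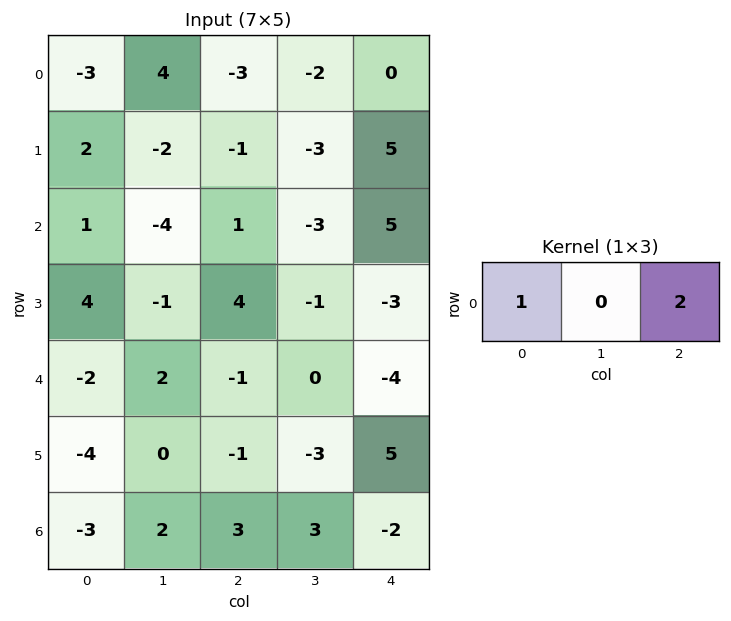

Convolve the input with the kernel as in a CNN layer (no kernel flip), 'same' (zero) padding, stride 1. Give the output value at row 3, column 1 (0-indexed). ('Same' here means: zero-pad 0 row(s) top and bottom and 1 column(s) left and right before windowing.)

The receptive field on the zero-padded input at this output position is [4 -1 4]. Elementwise product with the kernel and sum: 4·1 + 4·2.

12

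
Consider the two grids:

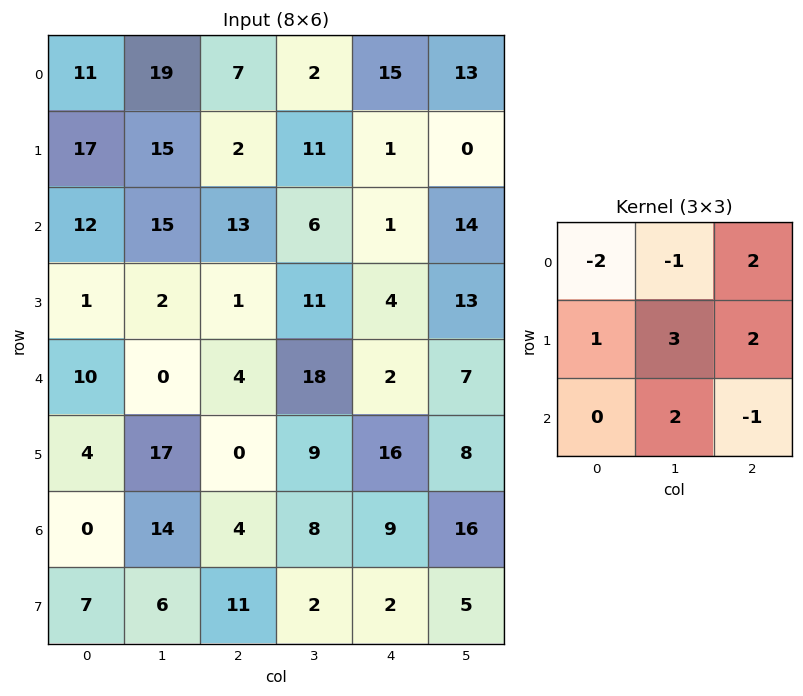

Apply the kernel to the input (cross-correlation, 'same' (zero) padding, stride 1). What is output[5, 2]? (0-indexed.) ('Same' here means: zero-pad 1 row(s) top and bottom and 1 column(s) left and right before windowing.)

67

The receptive field on the zero-padded input at this output position is [0 4 18 / 17 0 9 / 14 4 8]. Elementwise product with the kernel and sum: 0·-2 + 4·-1 + 18·2 + 17·1 + 0·3 + 9·2 + 4·2 + 8·-1.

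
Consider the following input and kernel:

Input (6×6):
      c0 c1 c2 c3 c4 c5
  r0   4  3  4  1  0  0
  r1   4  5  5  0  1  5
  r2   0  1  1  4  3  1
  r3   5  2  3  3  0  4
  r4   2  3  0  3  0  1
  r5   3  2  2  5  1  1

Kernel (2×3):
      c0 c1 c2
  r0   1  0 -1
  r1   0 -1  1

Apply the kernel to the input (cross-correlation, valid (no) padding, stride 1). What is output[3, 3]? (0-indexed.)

The receptive field on the input at this output position is [3 0 4 / 3 0 1]. Elementwise product with the kernel and sum: 3·1 + 4·-1 + 0·-1 + 1·1.

0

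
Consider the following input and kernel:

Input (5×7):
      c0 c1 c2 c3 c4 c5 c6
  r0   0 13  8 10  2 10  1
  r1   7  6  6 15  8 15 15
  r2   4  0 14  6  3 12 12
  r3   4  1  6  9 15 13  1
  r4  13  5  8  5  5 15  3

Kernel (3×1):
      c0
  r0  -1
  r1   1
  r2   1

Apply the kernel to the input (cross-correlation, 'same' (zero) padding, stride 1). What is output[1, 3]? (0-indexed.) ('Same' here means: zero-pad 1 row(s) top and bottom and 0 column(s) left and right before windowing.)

The receptive field on the zero-padded input at this output position is [10 / 15 / 6]. Elementwise product with the kernel and sum: 10·-1 + 15·1 + 6·1.

11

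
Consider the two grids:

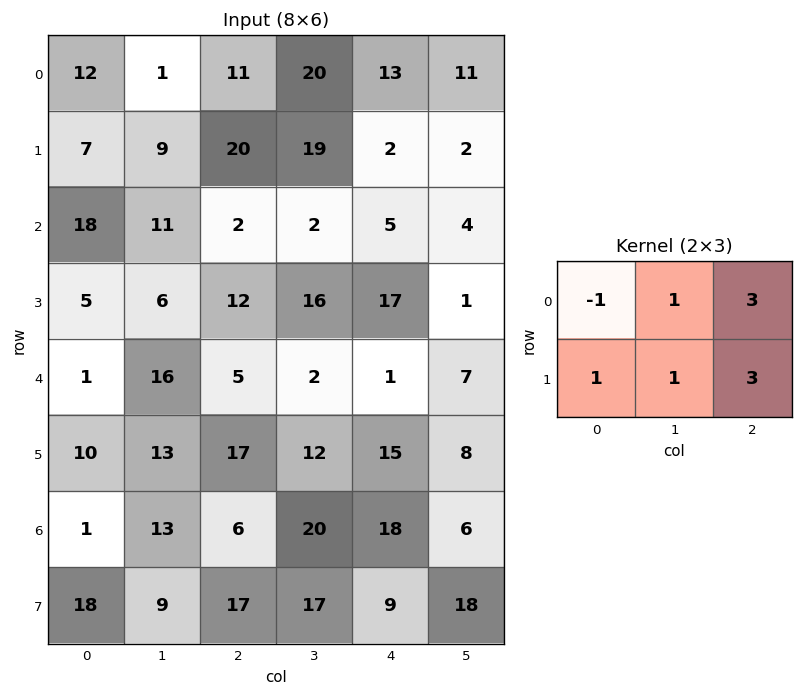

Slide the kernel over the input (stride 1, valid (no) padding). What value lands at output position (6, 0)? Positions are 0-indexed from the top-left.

The receptive field on the input at this output position is [1 13 6 / 18 9 17]. Elementwise product with the kernel and sum: 1·-1 + 13·1 + 6·3 + 18·1 + 9·1 + 17·3.

108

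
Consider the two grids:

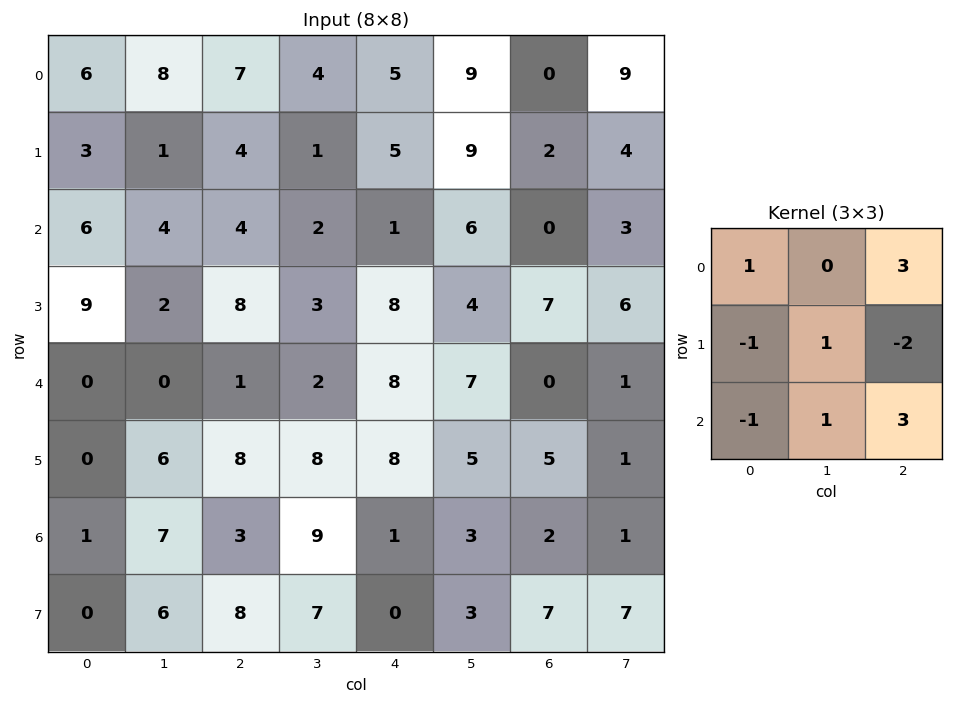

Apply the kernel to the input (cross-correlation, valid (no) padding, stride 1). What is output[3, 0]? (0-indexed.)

The receptive field on the input at this output position is [9 2 8 / 0 0 1 / 0 6 8]. Elementwise product with the kernel and sum: 9·1 + 8·3 + 0·-1 + 0·1 + 1·-2 + 0·-1 + 6·1 + 8·3.

61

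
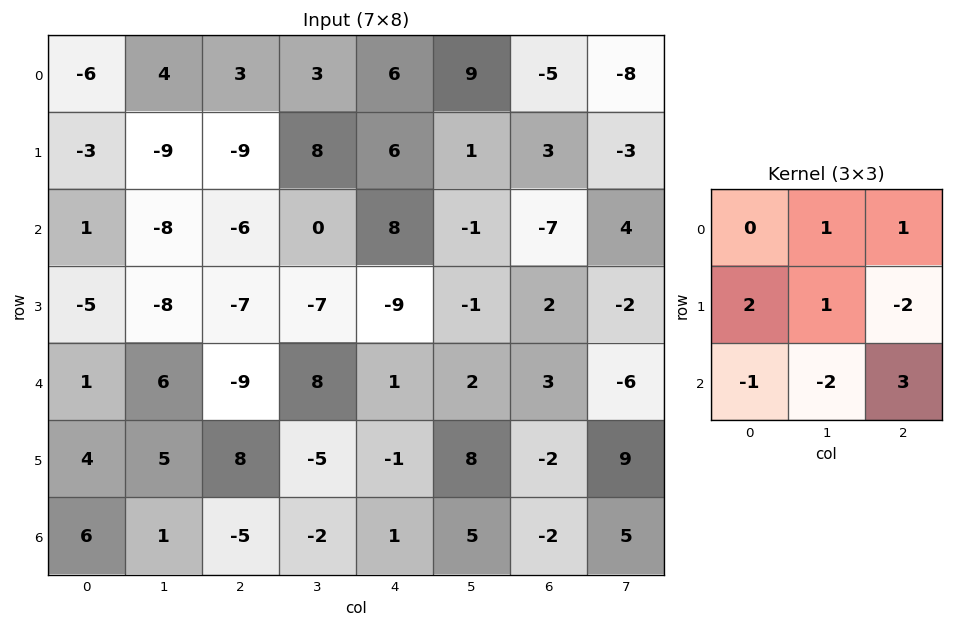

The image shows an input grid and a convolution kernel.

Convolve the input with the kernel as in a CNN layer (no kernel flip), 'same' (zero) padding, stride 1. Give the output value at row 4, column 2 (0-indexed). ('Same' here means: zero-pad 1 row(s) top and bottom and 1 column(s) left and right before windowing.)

The receptive field on the zero-padded input at this output position is [-8 -7 -7 / 6 -9 8 / 5 8 -5]. Elementwise product with the kernel and sum: -7·1 + -7·1 + 6·2 + -9·1 + 8·-2 + 5·-1 + 8·-2 + -5·3.

-63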